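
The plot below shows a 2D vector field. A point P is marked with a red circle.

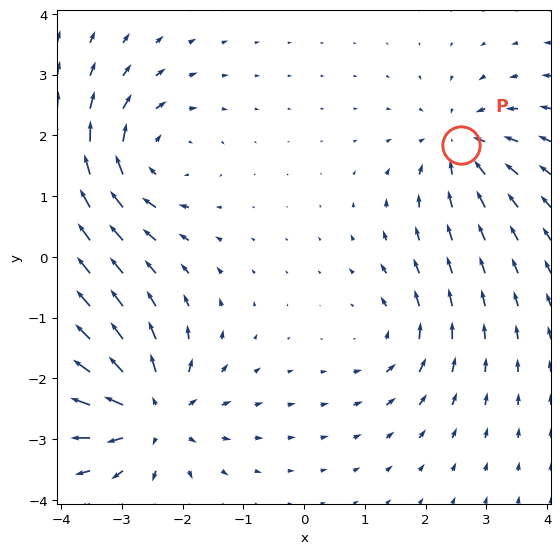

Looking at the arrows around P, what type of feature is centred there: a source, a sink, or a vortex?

At P (2.6, 1.8) the arrows converge inward. Divergence about -4, curl ≈0 — negative divergence with near-zero curl is a sink.

sink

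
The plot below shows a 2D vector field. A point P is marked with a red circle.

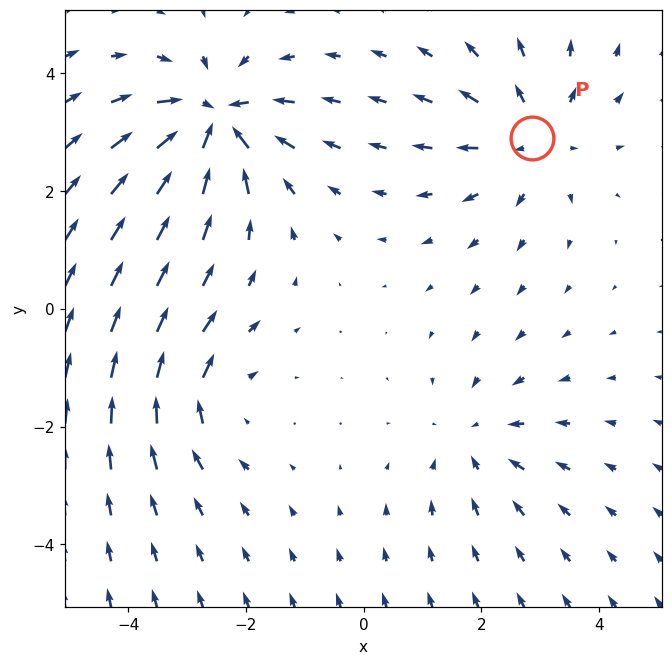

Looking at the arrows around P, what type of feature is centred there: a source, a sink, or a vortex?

source

At P (2.9, 2.9) the arrows spread outward. Divergence about +4, curl ≈0 — positive divergence with near-zero curl is a source.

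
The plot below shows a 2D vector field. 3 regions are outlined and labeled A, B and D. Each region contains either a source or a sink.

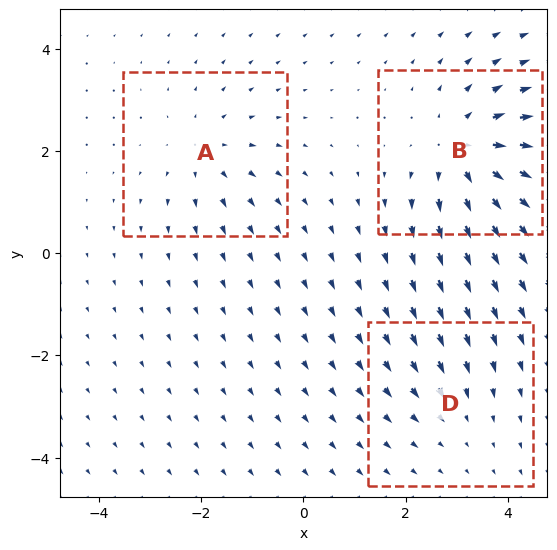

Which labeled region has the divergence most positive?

Divergence at each region's feature centre — A: about +3, B: about +5, D: about -2. Region B is most positive.

B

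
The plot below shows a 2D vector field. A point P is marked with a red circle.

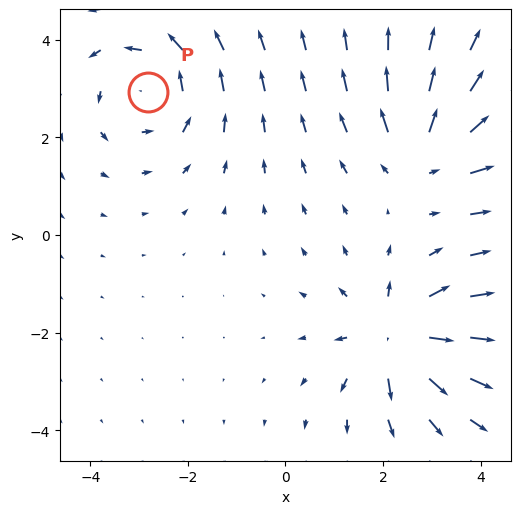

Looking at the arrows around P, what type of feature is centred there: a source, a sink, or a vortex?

At P (-2.8, 2.9) the arrows circulate counterclockwise. Divergence ≈0, curl about +3 — near-zero divergence with nonzero curl is a vortex.

vortex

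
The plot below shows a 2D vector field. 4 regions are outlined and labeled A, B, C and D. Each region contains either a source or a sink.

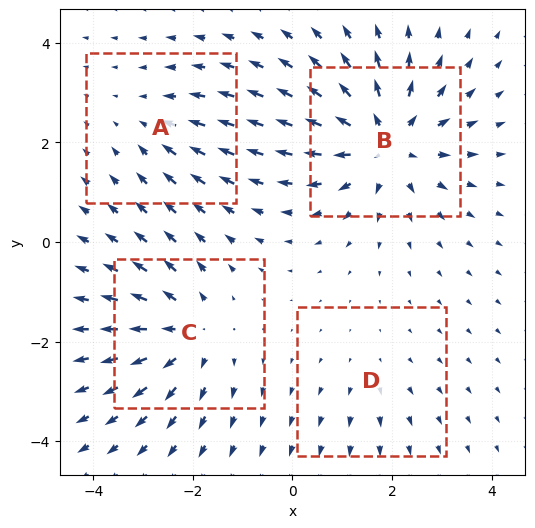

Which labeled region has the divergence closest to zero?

D

Divergence at each region's feature centre — A: about -3, B: about +6, C: about +5, D: about +2. Region D is closest to zero.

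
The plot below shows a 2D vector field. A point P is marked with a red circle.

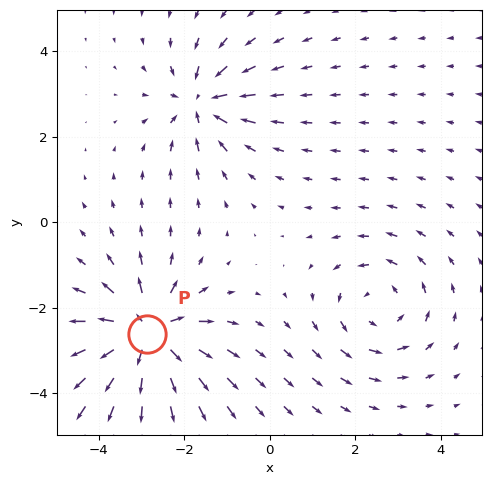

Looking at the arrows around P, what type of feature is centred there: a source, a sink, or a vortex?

At P (-2.9, -2.6) the arrows spread outward. Divergence about +5, curl ≈0 — positive divergence with near-zero curl is a source.

source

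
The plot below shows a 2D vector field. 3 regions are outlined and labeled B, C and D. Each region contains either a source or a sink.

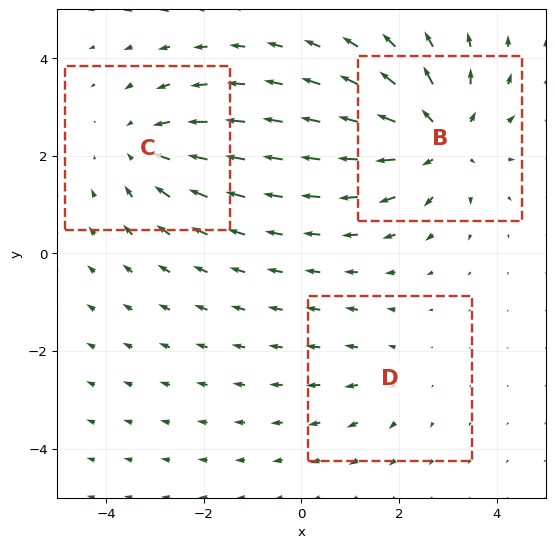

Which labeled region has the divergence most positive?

Divergence at each region's feature centre — B: about +5, C: about -3, D: about +2. Region B is most positive.

B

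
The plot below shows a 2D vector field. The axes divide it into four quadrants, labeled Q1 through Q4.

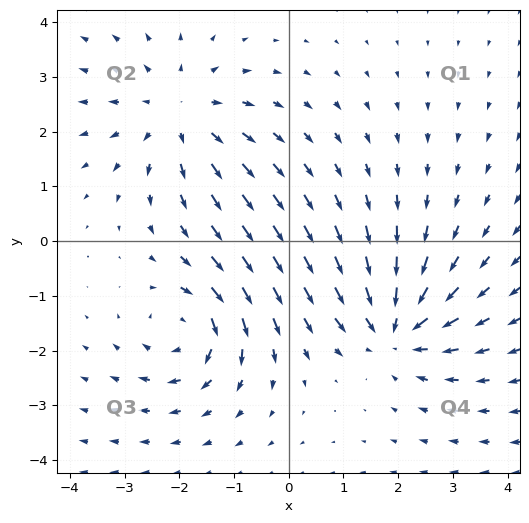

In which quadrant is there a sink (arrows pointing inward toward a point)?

Q4

The sink sits at approximately (2.0, -1.6), which lies in quadrant Q4. The divergence there is about -6, negative as expected for a sink.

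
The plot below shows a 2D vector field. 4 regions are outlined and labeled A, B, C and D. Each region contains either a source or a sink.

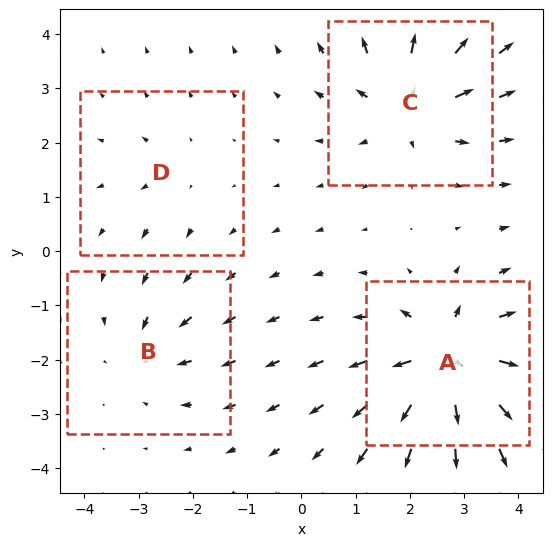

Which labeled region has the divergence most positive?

A

Divergence at each region's feature centre — A: about +9, B: about -4, C: about +6, D: about +2. Region A is most positive.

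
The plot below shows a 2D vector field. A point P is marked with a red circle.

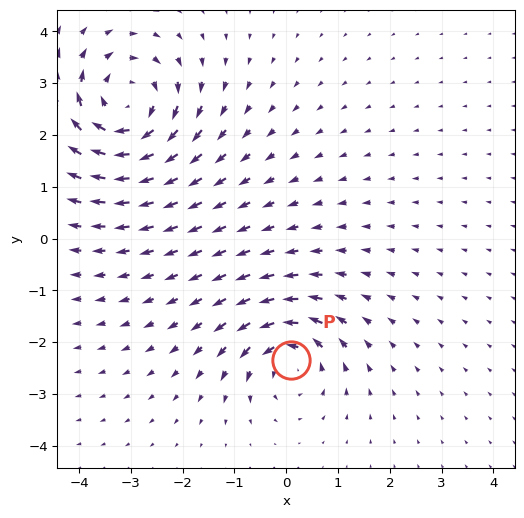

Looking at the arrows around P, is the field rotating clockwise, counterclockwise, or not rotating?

counterclockwise

Near P at (0.1, -2.3) the arrows circulate counterclockwise. The curl (z-component) there is about +5; positive curl means counterclockwise rotation.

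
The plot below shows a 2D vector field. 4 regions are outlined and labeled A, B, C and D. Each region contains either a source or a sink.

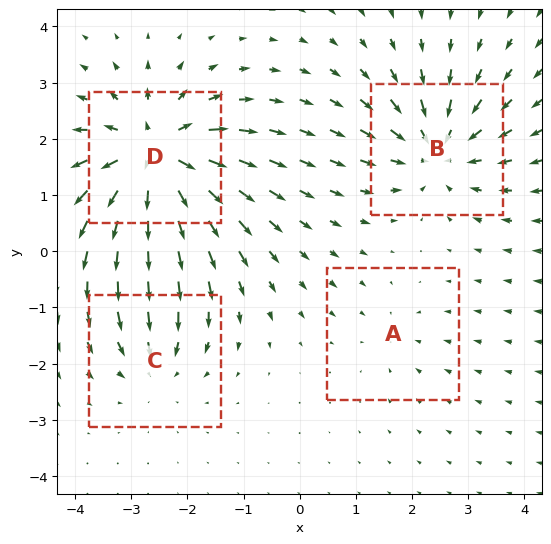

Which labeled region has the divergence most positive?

D

Divergence at each region's feature centre — A: about -2, B: about -6, C: about -4, D: about +8. Region D is most positive.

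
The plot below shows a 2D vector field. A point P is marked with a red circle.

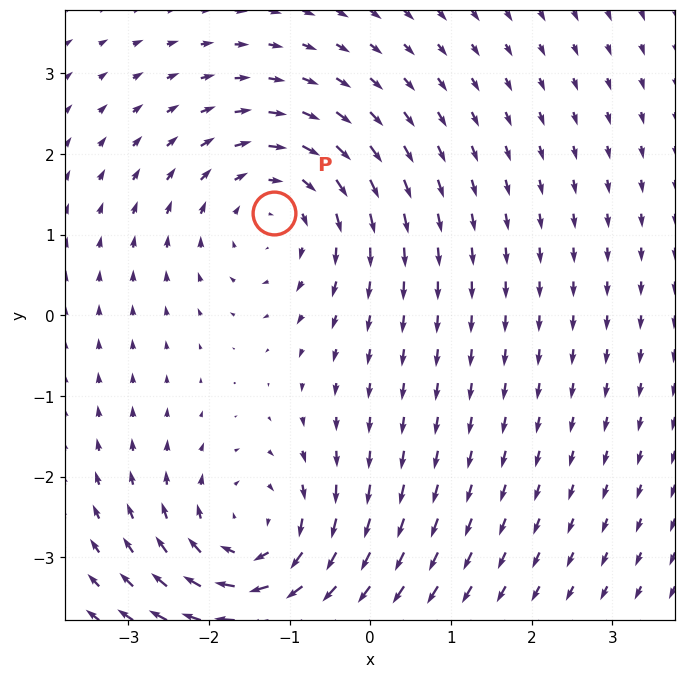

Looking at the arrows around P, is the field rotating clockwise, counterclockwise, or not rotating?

Near P at (-1.2, 1.3) the arrows circulate clockwise. The curl (z-component) there is about -4; negative curl means clockwise rotation.

clockwise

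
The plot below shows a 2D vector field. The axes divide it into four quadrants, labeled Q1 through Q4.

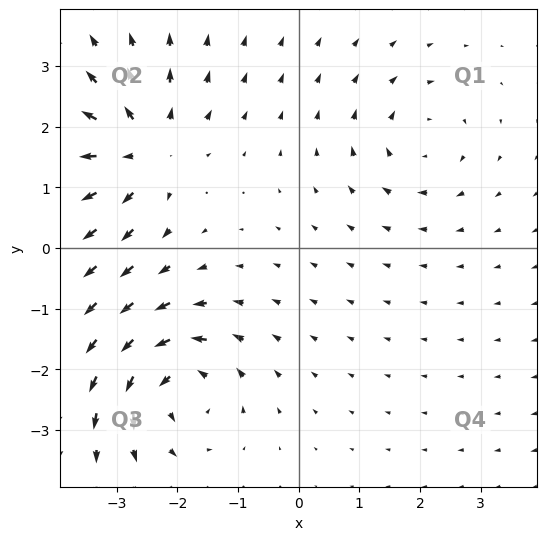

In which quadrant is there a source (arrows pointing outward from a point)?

Q2

The source sits at approximately (-2.6, 1.6), which lies in quadrant Q2. The divergence there is about +5, positive as expected for a source.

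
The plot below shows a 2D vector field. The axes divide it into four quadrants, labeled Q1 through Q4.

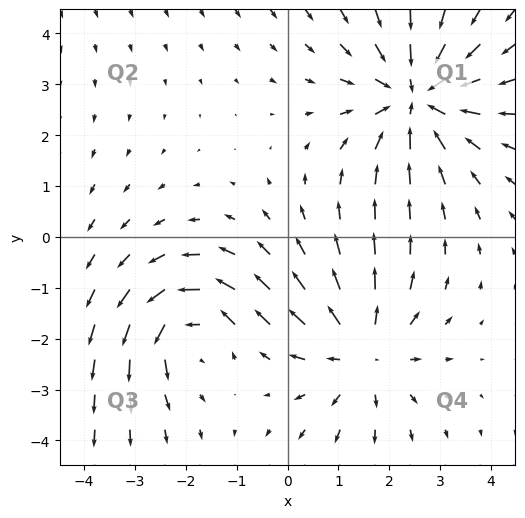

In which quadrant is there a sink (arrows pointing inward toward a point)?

The sink sits at approximately (2.5, 2.8), which lies in quadrant Q1. The divergence there is about -4, negative as expected for a sink.

Q1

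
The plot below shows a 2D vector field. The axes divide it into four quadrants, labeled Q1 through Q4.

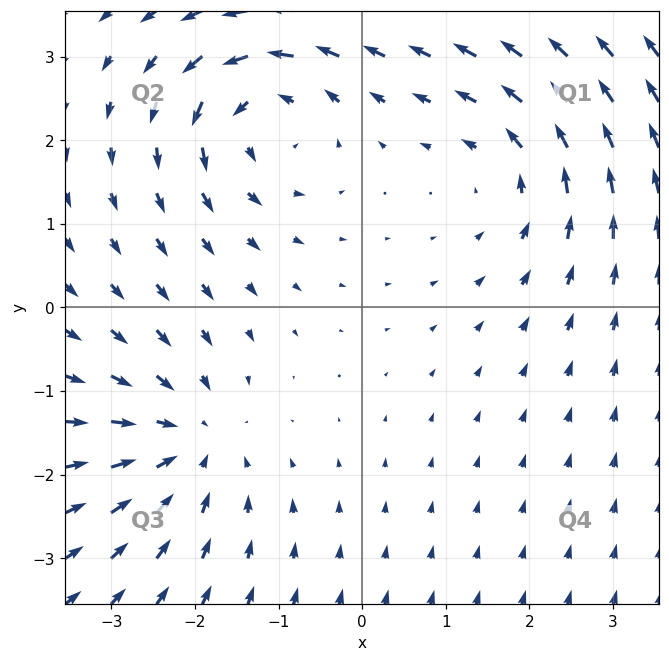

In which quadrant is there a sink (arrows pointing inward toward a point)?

Q3

The sink sits at approximately (-2.1, -1.6), which lies in quadrant Q3. The divergence there is about -5, negative as expected for a sink.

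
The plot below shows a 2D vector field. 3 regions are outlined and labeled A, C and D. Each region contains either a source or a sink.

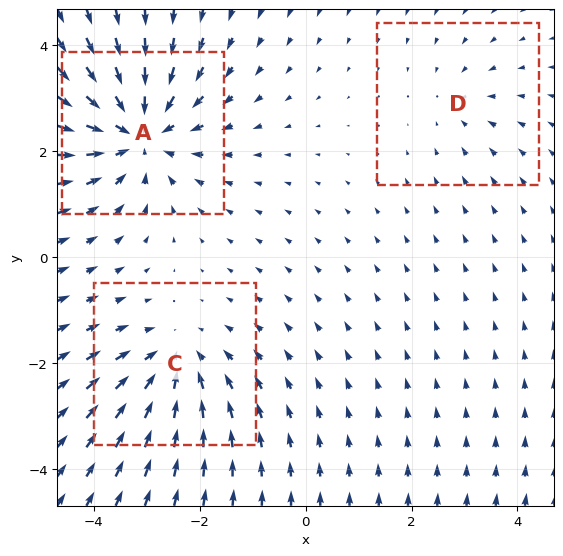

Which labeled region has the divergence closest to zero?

Divergence at each region's feature centre — A: about -5, C: about -3, D: about -2. Region D is closest to zero.

D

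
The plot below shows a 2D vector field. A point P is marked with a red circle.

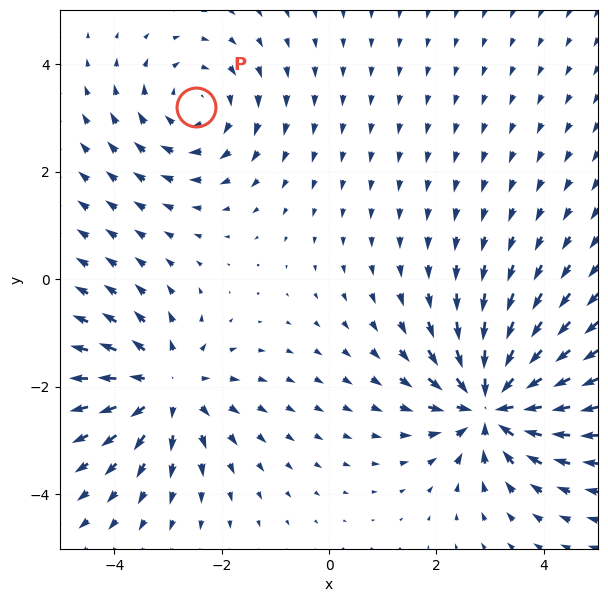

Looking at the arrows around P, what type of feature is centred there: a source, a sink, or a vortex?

vortex

At P (-2.5, 3.2) the arrows circulate clockwise. Divergence ≈0, curl about -3 — near-zero divergence with nonzero curl is a vortex.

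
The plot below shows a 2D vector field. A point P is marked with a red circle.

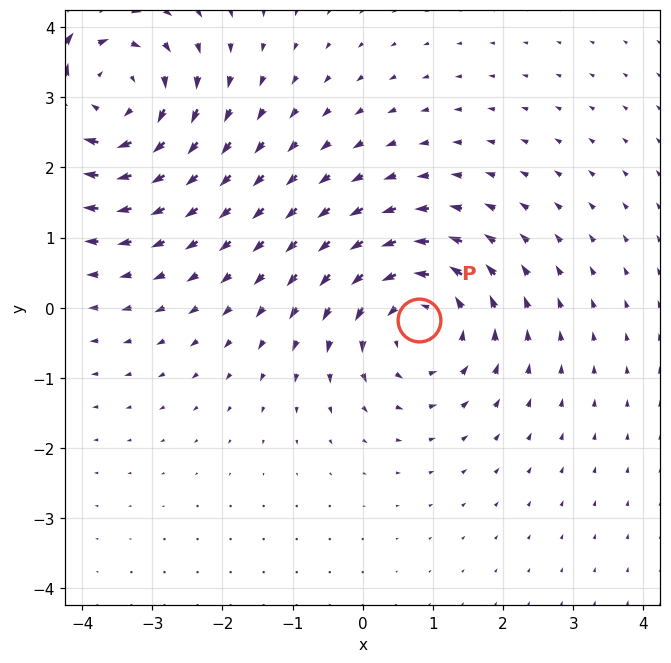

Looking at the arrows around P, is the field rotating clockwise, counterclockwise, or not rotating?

Near P at (0.8, -0.2) the arrows circulate counterclockwise. The curl (z-component) there is about +4; positive curl means counterclockwise rotation.

counterclockwise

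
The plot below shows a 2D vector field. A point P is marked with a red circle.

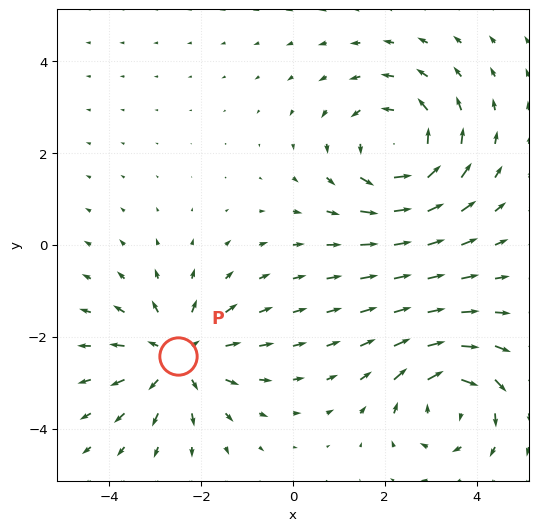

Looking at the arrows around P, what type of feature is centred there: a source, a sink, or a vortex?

source

At P (-2.5, -2.4) the arrows spread outward. Divergence about +3, curl ≈0 — positive divergence with near-zero curl is a source.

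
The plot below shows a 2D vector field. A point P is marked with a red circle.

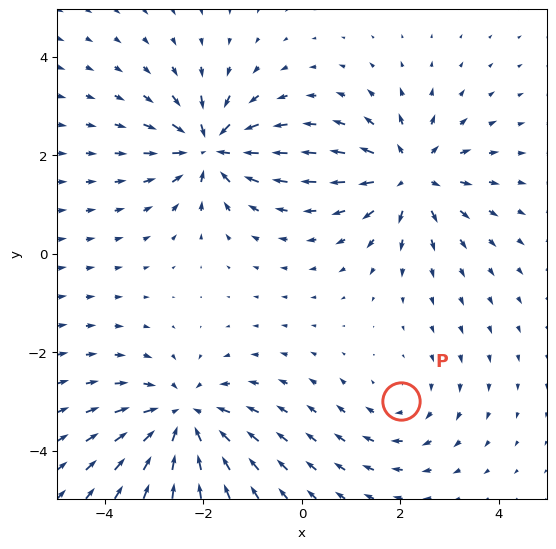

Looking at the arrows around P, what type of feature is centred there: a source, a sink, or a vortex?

vortex

At P (2.0, -3.0) the arrows circulate clockwise. Divergence ≈0, curl about -2 — near-zero divergence with nonzero curl is a vortex.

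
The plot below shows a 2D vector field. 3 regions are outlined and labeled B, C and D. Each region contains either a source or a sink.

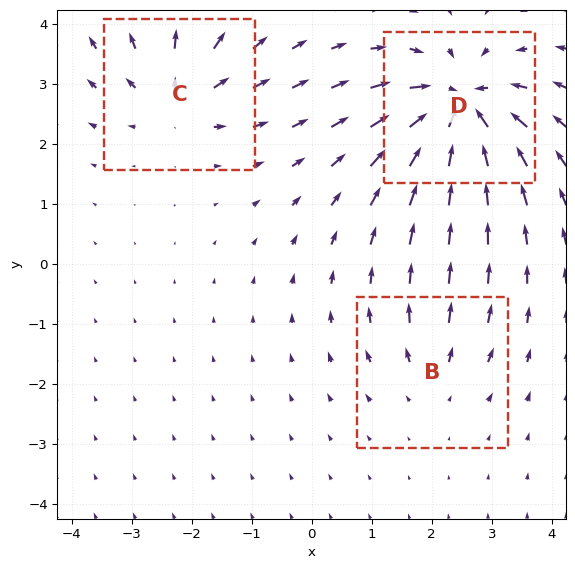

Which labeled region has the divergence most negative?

D

Divergence at each region's feature centre — B: about +2, C: about +4, D: about -7. Region D is most negative.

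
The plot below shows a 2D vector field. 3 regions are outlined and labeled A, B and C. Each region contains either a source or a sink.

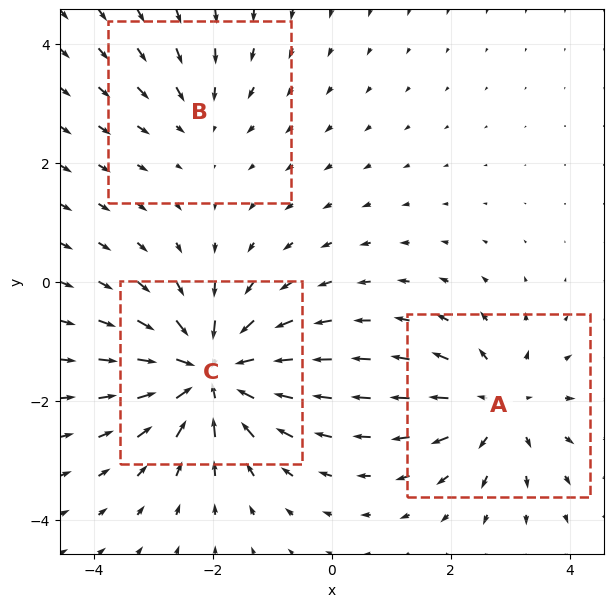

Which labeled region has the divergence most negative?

C

Divergence at each region's feature centre — A: about +3, B: about -2, C: about -5. Region C is most negative.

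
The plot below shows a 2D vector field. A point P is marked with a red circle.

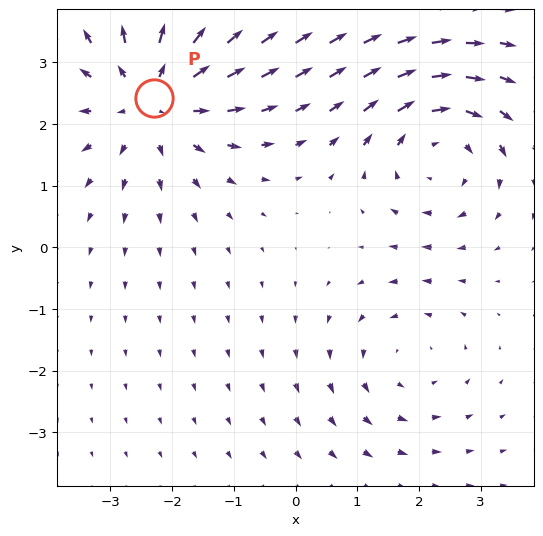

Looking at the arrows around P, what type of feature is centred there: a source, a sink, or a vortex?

source

At P (-2.3, 2.4) the arrows spread outward. Divergence about +4, curl ≈0 — positive divergence with near-zero curl is a source.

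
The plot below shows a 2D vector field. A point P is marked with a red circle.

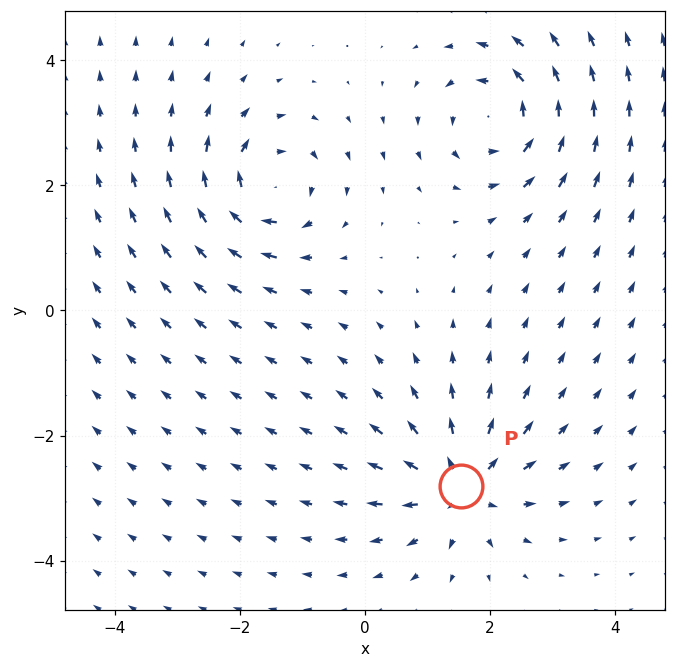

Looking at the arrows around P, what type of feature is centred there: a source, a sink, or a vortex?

source

At P (1.5, -2.8) the arrows spread outward. Divergence about +4, curl ≈0 — positive divergence with near-zero curl is a source.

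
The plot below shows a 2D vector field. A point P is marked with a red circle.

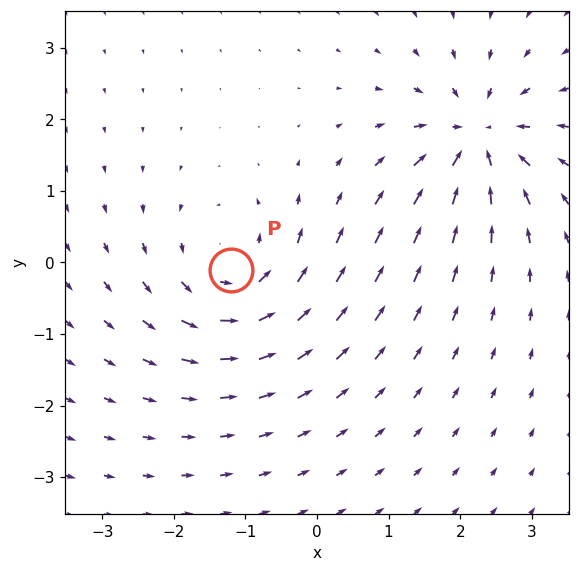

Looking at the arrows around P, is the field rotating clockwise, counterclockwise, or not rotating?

Near P at (-1.2, -0.1) the arrows circulate counterclockwise. The curl (z-component) there is about +4; positive curl means counterclockwise rotation.

counterclockwise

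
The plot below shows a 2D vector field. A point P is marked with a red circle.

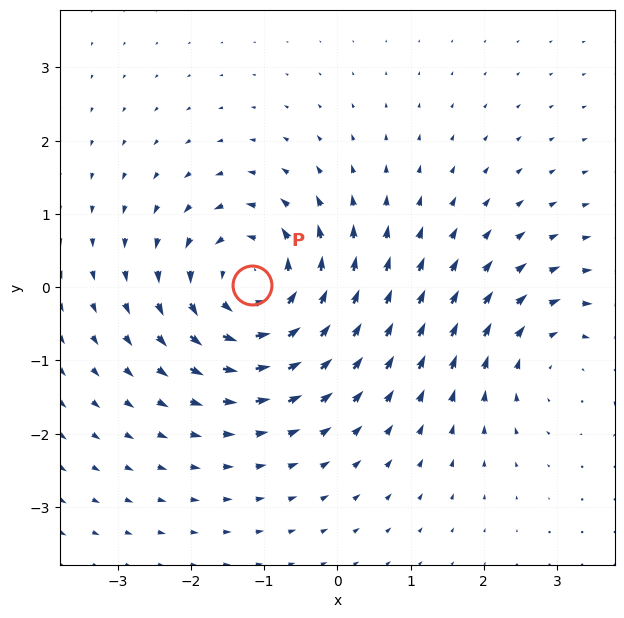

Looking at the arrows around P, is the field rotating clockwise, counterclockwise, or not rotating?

counterclockwise

Near P at (-1.2, 0.0) the arrows circulate counterclockwise. The curl (z-component) there is about +5; positive curl means counterclockwise rotation.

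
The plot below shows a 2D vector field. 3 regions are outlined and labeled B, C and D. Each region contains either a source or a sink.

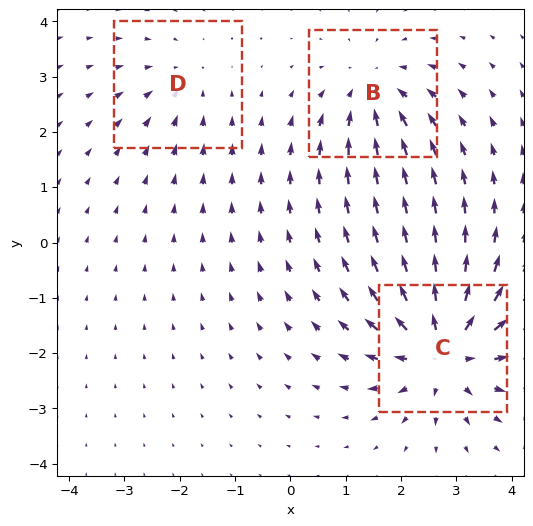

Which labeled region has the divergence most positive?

C

Divergence at each region's feature centre — B: about -3, C: about +5, D: about -2. Region C is most positive.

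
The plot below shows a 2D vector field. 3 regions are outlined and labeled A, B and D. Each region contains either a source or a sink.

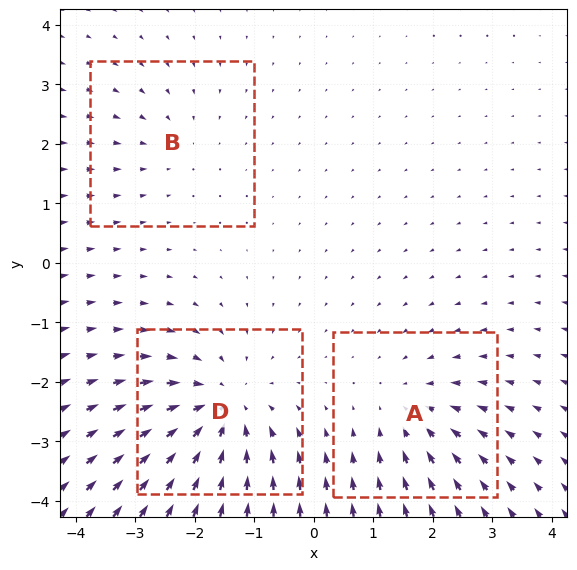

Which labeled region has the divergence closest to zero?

B

Divergence at each region's feature centre — A: about -3, B: about -2, D: about -5. Region B is closest to zero.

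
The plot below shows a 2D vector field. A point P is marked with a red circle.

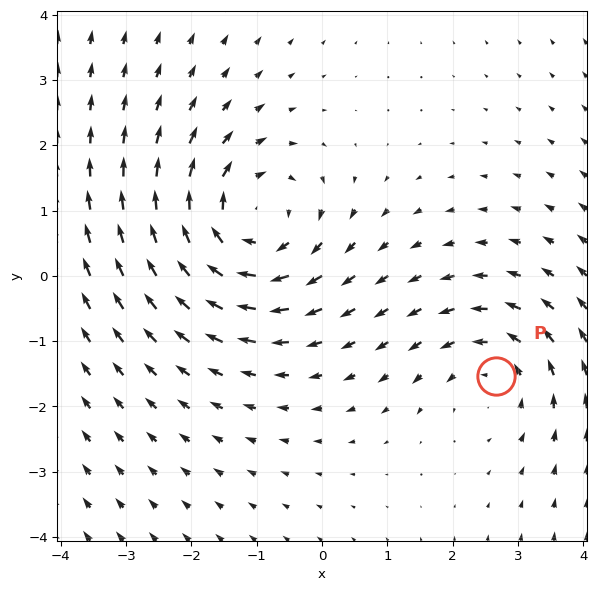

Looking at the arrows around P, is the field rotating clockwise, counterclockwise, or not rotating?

Near P at (2.7, -1.5) the arrows circulate counterclockwise. The curl (z-component) there is about +2; positive curl means counterclockwise rotation.

counterclockwise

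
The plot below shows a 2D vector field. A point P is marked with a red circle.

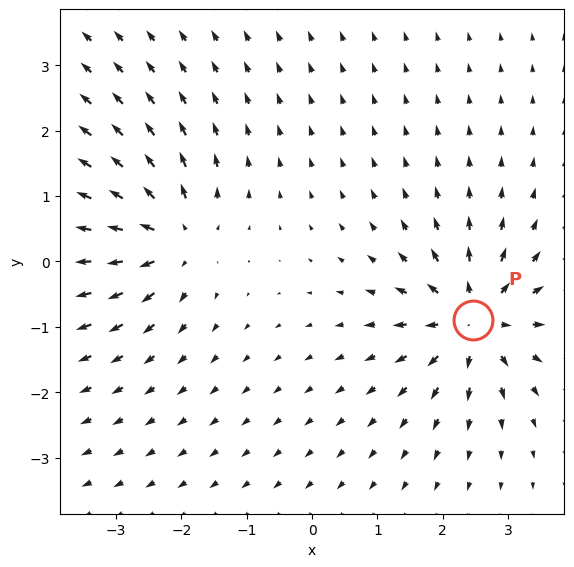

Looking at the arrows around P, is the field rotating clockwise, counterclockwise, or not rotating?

Near P at (2.5, -0.9) the arrows show no circulation. The curl there is ≈0.

not rotating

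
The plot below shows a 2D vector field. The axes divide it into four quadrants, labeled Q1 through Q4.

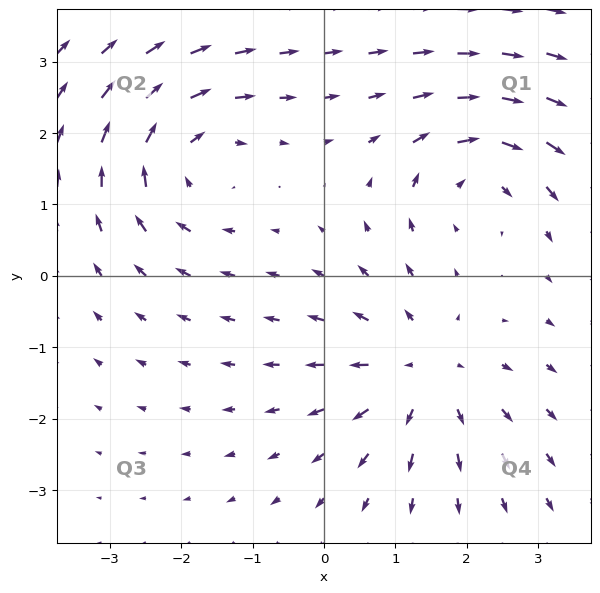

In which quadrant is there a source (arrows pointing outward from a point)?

The source sits at approximately (1.4, -1.4), which lies in quadrant Q4. The divergence there is about +5, positive as expected for a source.

Q4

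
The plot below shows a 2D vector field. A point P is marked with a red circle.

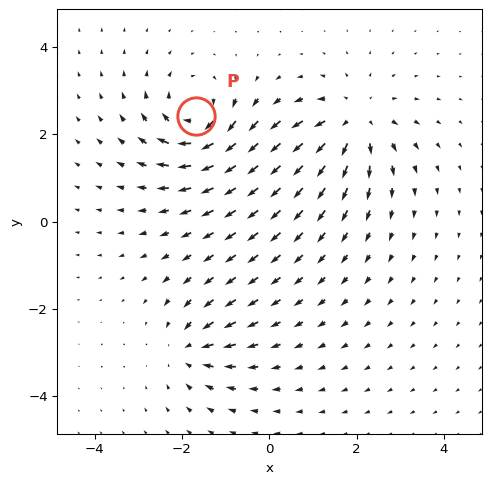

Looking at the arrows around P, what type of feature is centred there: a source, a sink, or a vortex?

vortex

At P (-1.7, 2.4) the arrows circulate clockwise. Divergence ≈0, curl about -6 — near-zero divergence with nonzero curl is a vortex.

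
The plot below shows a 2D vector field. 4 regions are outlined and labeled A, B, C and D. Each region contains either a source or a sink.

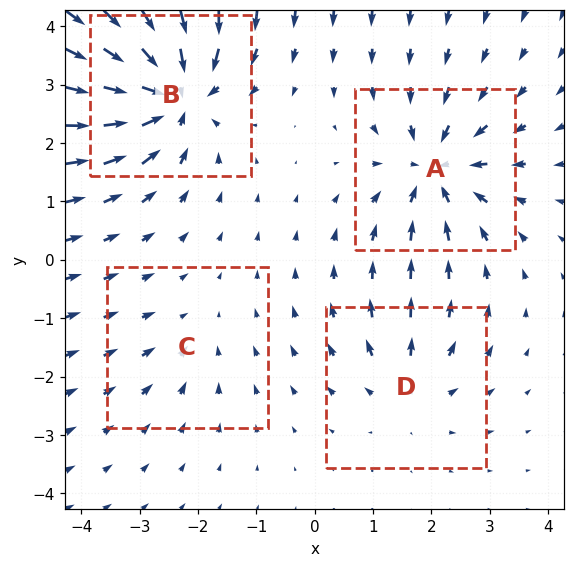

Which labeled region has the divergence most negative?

Divergence at each region's feature centre — A: about -6, B: about -8, C: about -2, D: about +4. Region B is most negative.

B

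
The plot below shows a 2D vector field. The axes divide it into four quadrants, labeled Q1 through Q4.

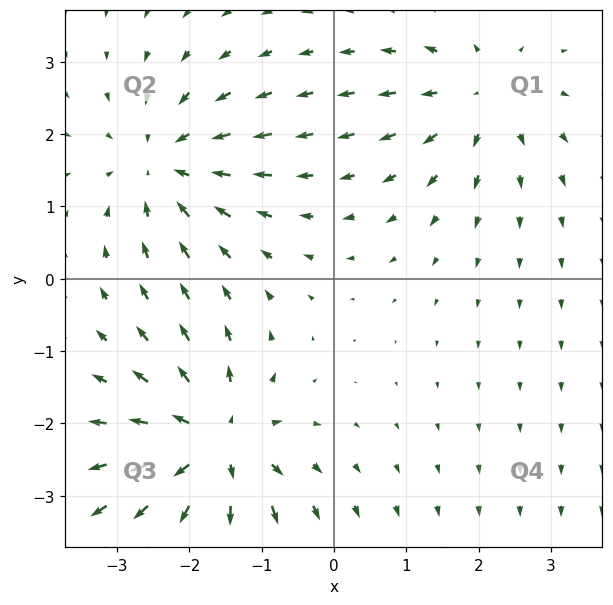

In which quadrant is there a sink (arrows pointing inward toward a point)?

Q2

The sink sits at approximately (-2.3, 1.6), which lies in quadrant Q2. The divergence there is about -4, negative as expected for a sink.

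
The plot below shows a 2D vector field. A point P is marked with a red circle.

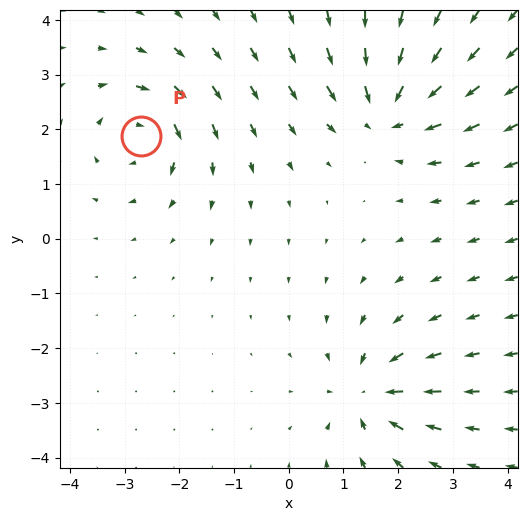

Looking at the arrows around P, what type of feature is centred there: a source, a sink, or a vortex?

At P (-2.7, 1.9) the arrows circulate clockwise. Divergence ≈0, curl about -6 — near-zero divergence with nonzero curl is a vortex.

vortex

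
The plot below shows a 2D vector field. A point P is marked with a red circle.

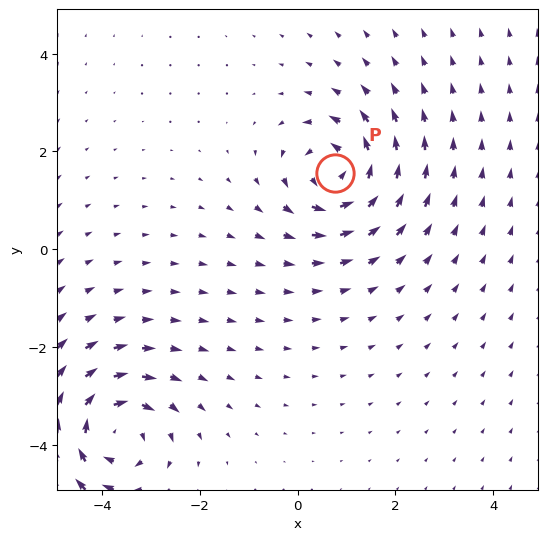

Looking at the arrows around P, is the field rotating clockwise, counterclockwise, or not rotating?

Near P at (0.8, 1.6) the arrows circulate counterclockwise. The curl (z-component) there is about +6; positive curl means counterclockwise rotation.

counterclockwise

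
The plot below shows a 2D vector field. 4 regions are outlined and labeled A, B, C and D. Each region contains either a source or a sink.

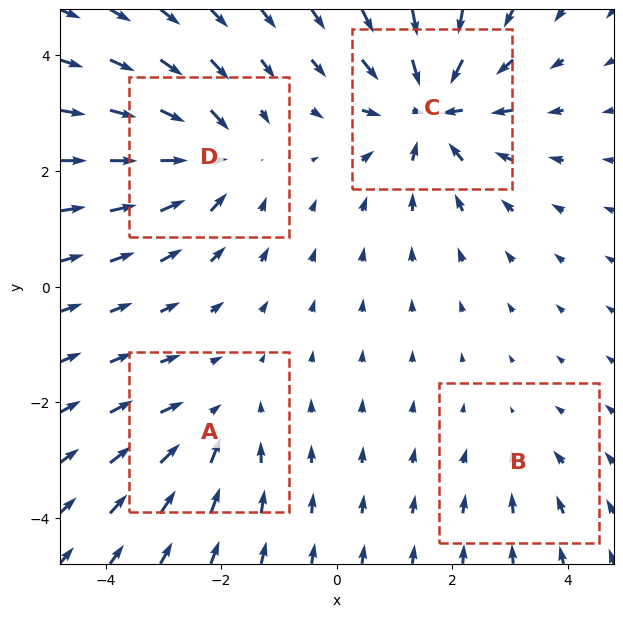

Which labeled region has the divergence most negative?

C

Divergence at each region's feature centre — A: about -3, B: about -2, C: about -7, D: about -5. Region C is most negative.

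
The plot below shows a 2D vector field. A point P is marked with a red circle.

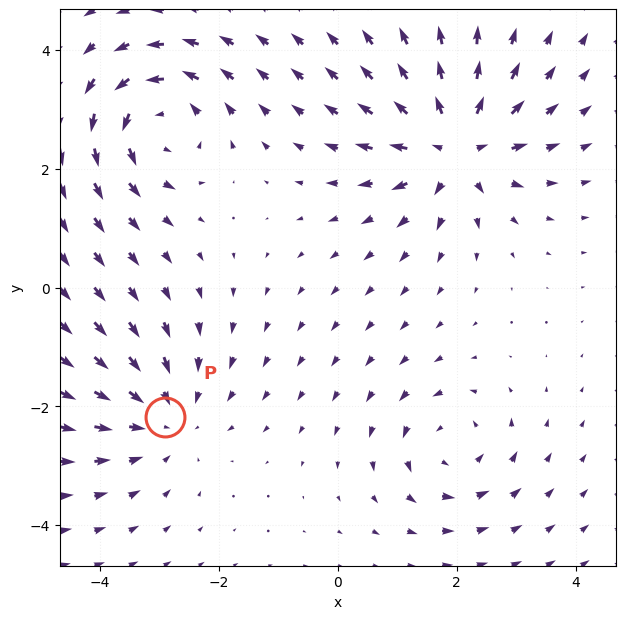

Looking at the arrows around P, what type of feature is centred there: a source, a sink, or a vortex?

At P (-2.9, -2.2) the arrows converge inward. Divergence about -3, curl ≈0 — negative divergence with near-zero curl is a sink.

sink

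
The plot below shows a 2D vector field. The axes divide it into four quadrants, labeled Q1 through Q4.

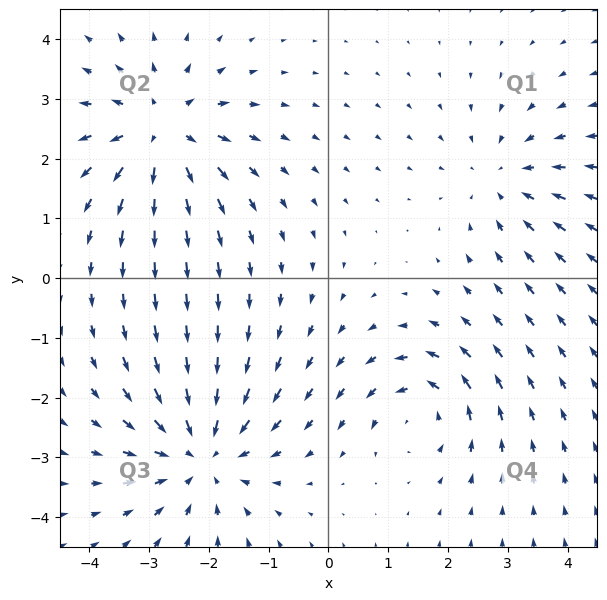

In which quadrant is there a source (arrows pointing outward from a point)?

Q2

The source sits at approximately (-2.8, 2.5), which lies in quadrant Q2. The divergence there is about +4, positive as expected for a source.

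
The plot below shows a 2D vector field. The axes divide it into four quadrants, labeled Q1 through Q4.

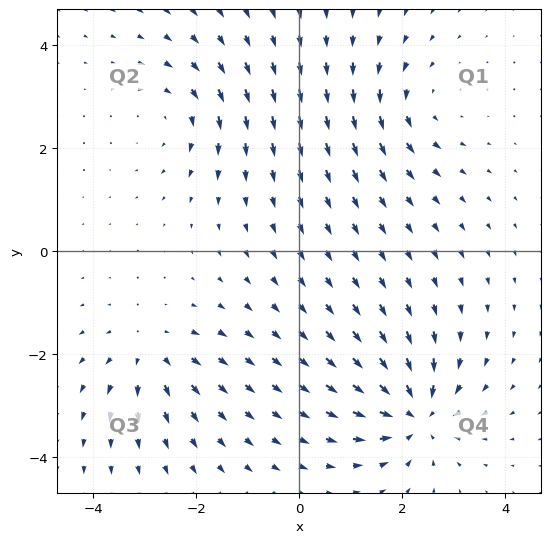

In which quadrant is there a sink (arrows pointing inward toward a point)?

Q4

The sink sits at approximately (2.3, -3.2), which lies in quadrant Q4. The divergence there is about -6, negative as expected for a sink.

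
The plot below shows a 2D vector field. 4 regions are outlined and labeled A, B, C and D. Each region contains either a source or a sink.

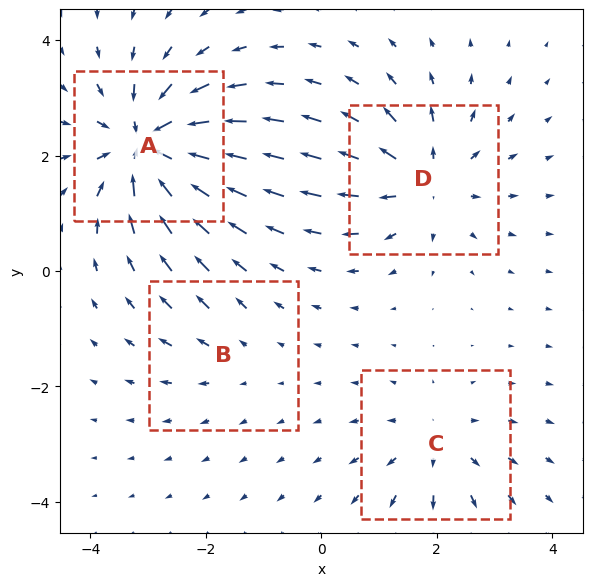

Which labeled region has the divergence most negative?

A

Divergence at each region's feature centre — A: about -8, B: about +2, C: about +4, D: about +5. Region A is most negative.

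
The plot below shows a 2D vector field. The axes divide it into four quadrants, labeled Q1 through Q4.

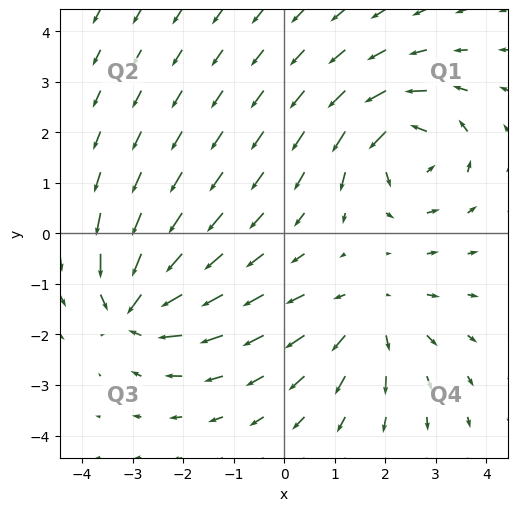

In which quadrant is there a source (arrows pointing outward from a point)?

The source sits at approximately (1.7, -1.6), which lies in quadrant Q4. The divergence there is about +4, positive as expected for a source.

Q4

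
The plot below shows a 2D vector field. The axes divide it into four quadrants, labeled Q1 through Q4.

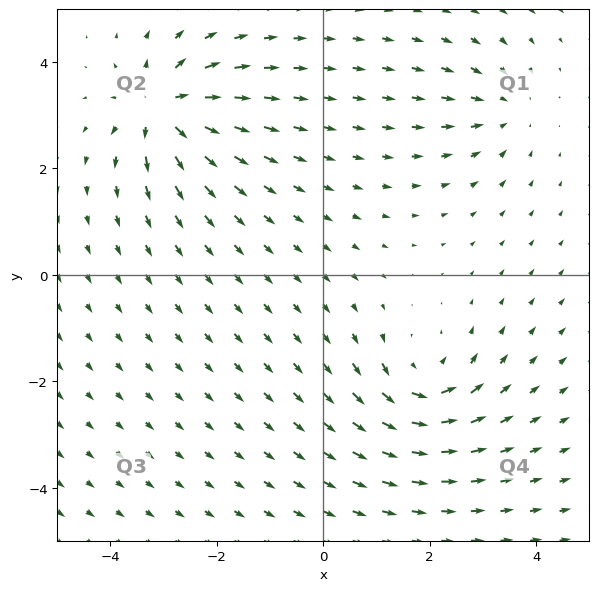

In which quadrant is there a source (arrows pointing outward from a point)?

The source sits at approximately (-3.0, 3.1), which lies in quadrant Q2. The divergence there is about +6, positive as expected for a source.

Q2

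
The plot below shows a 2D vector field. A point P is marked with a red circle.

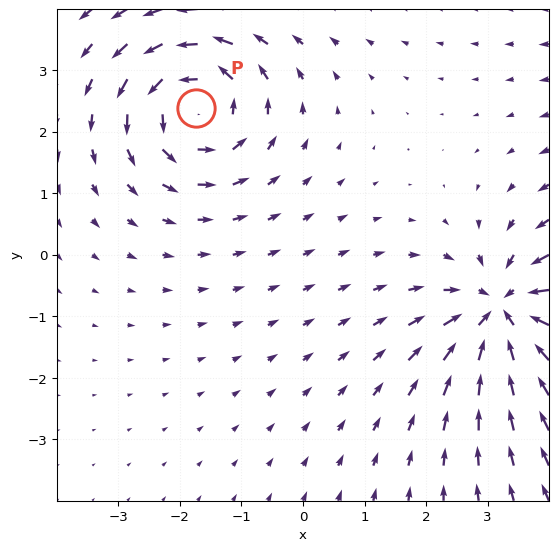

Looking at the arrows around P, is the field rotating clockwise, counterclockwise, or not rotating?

Near P at (-1.7, 2.4) the arrows circulate counterclockwise. The curl (z-component) there is about +5; positive curl means counterclockwise rotation.

counterclockwise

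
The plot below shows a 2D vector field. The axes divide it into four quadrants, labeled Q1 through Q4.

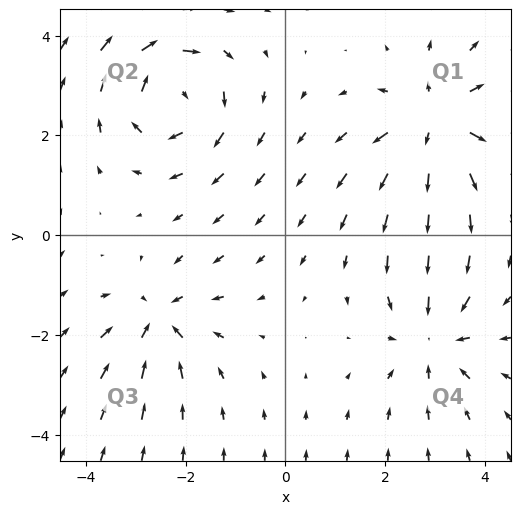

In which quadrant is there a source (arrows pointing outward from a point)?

Q1

The source sits at approximately (3.0, 2.2), which lies in quadrant Q1. The divergence there is about +5, positive as expected for a source.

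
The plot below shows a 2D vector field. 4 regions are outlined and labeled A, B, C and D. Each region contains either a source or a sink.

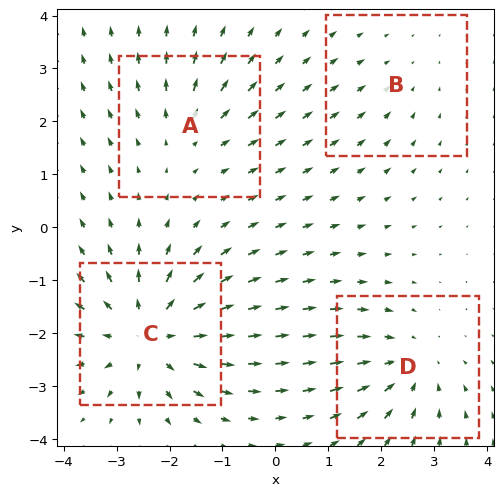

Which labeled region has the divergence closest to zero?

B

Divergence at each region's feature centre — A: about +3, B: about -2, C: about +7, D: about -4. Region B is closest to zero.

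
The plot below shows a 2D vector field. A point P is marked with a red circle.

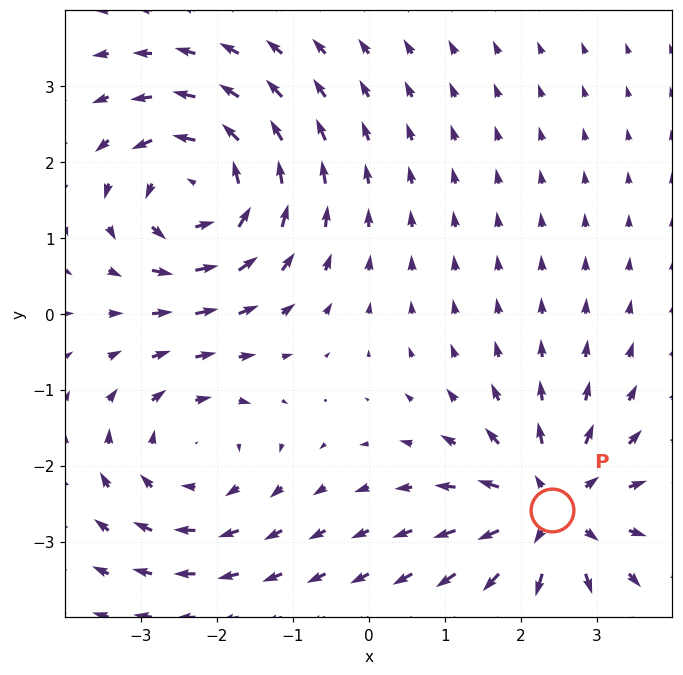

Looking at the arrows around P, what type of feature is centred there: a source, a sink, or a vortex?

source

At P (2.4, -2.6) the arrows spread outward. Divergence about +5, curl ≈0 — positive divergence with near-zero curl is a source.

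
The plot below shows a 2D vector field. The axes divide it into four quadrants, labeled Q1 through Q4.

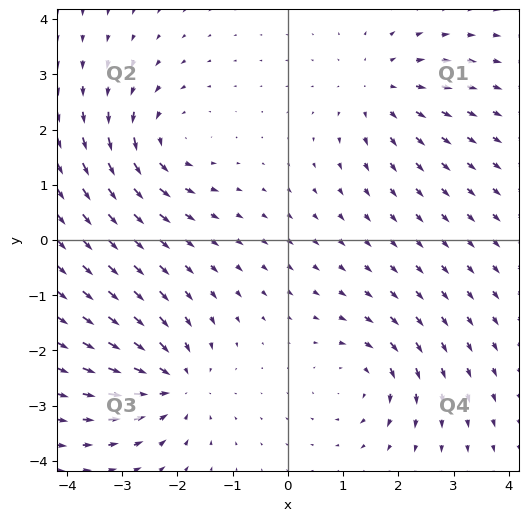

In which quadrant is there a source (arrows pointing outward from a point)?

Q1

The source sits at approximately (1.7, 2.7), which lies in quadrant Q1. The divergence there is about +3, positive as expected for a source.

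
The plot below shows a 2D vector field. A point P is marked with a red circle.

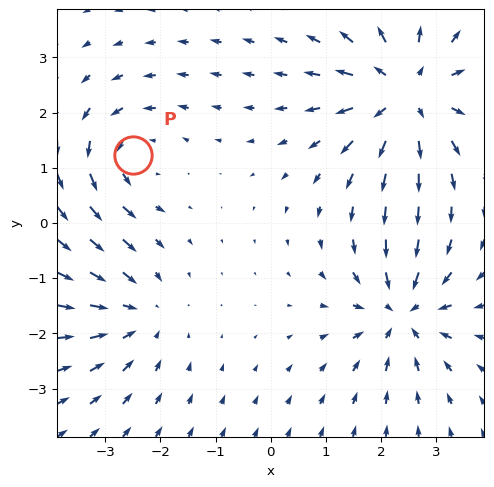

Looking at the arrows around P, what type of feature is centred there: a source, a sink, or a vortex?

At P (-2.5, 1.2) the arrows circulate counterclockwise. Divergence ≈0, curl about +3 — near-zero divergence with nonzero curl is a vortex.

vortex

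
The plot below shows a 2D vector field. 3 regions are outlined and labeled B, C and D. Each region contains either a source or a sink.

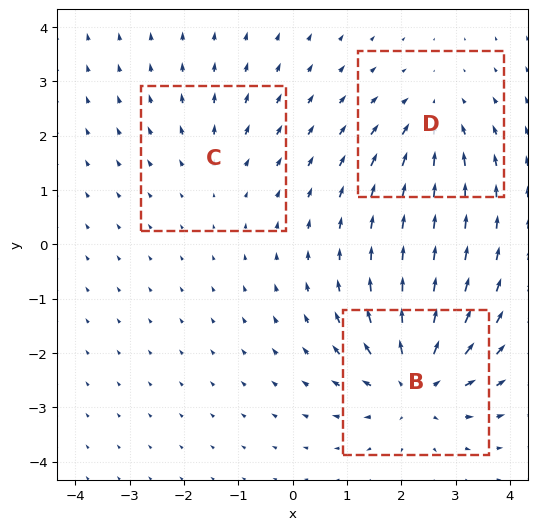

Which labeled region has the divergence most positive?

Divergence at each region's feature centre — B: about +5, C: about +2, D: about -3. Region B is most positive.

B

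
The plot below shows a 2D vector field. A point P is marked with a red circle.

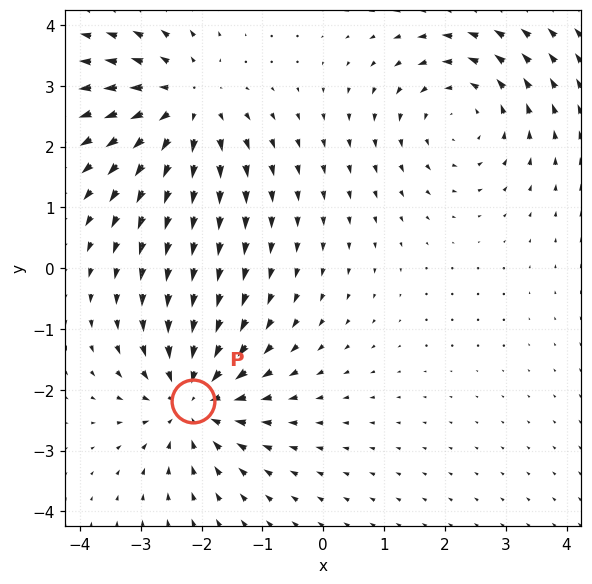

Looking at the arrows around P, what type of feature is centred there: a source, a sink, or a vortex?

At P (-2.1, -2.2) the arrows converge inward. Divergence about -5, curl ≈0 — negative divergence with near-zero curl is a sink.

sink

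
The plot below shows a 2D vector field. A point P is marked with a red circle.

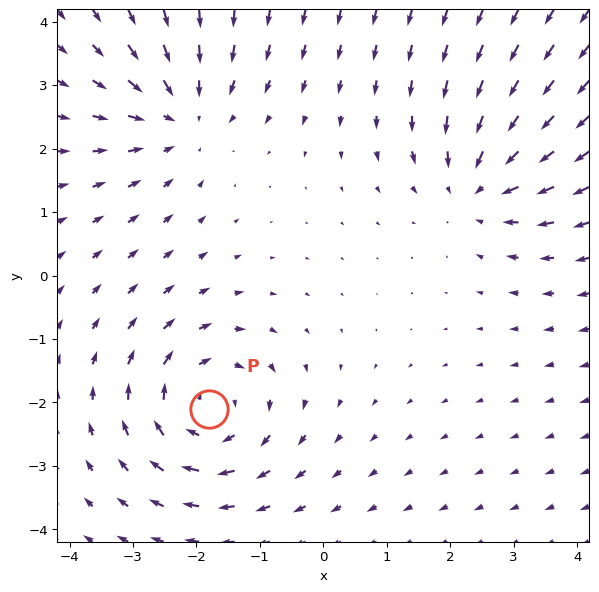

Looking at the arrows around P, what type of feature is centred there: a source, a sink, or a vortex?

vortex

At P (-1.8, -2.1) the arrows circulate clockwise. Divergence ≈0, curl about -3 — near-zero divergence with nonzero curl is a vortex.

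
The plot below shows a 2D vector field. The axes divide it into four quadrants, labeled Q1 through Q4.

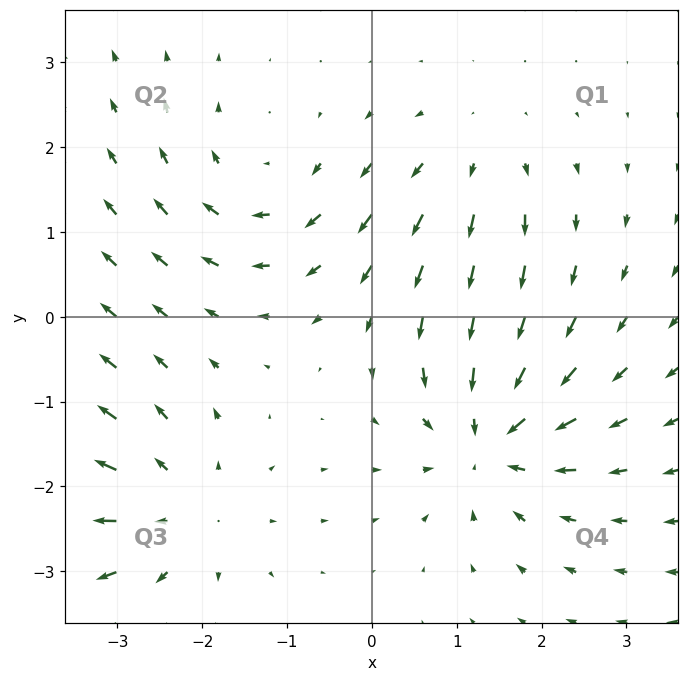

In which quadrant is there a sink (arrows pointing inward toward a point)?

The sink sits at approximately (1.4, -1.4), which lies in quadrant Q4. The divergence there is about -5, negative as expected for a sink.

Q4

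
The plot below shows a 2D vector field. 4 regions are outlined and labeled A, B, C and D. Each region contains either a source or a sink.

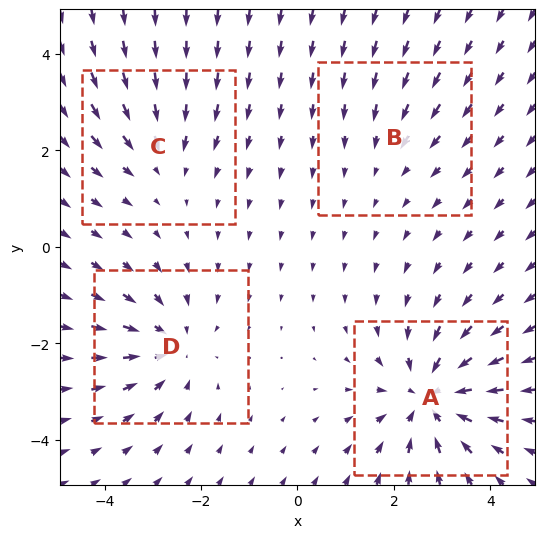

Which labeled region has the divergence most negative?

Divergence at each region's feature centre — A: about -6, B: about -2, C: about -3, D: about -4. Region A is most negative.

A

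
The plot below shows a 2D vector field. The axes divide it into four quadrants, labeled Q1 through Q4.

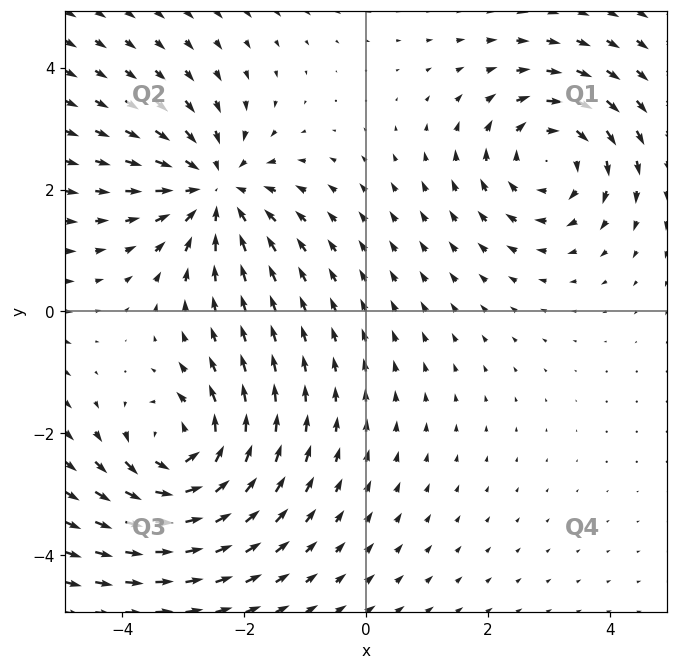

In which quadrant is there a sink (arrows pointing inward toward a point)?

The sink sits at approximately (-2.5, 2.0), which lies in quadrant Q2. The divergence there is about -4, negative as expected for a sink.

Q2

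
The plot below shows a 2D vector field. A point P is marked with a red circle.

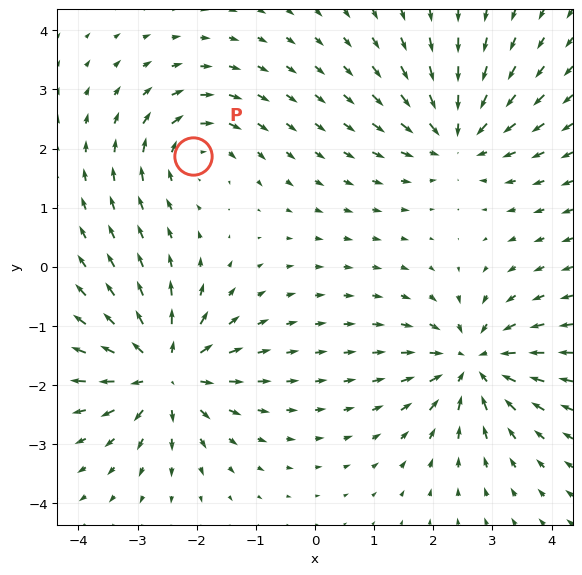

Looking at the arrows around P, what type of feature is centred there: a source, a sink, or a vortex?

vortex

At P (-2.1, 1.9) the arrows circulate clockwise. Divergence ≈0, curl about -4 — near-zero divergence with nonzero curl is a vortex.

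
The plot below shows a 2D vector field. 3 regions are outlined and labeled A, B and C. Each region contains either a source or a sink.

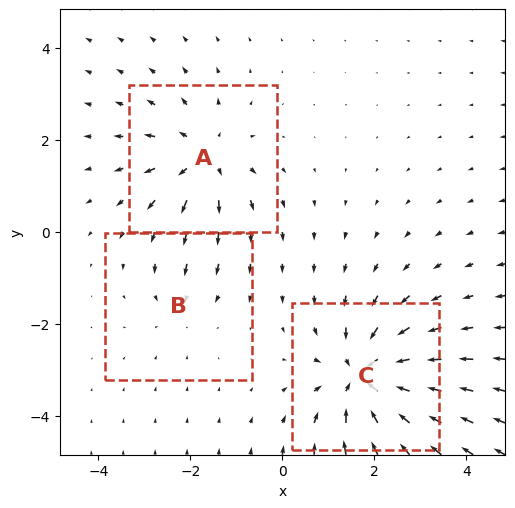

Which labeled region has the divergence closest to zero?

B

Divergence at each region's feature centre — A: about +3, B: about -2, C: about -5. Region B is closest to zero.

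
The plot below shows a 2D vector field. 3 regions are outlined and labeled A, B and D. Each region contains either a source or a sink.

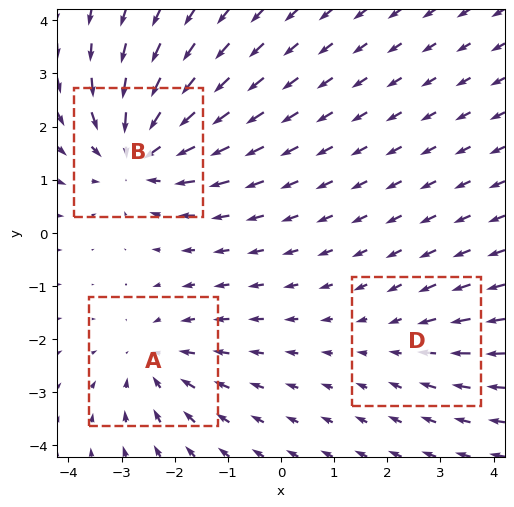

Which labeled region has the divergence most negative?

B

Divergence at each region's feature centre — A: about -3, B: about -4, D: about -2. Region B is most negative.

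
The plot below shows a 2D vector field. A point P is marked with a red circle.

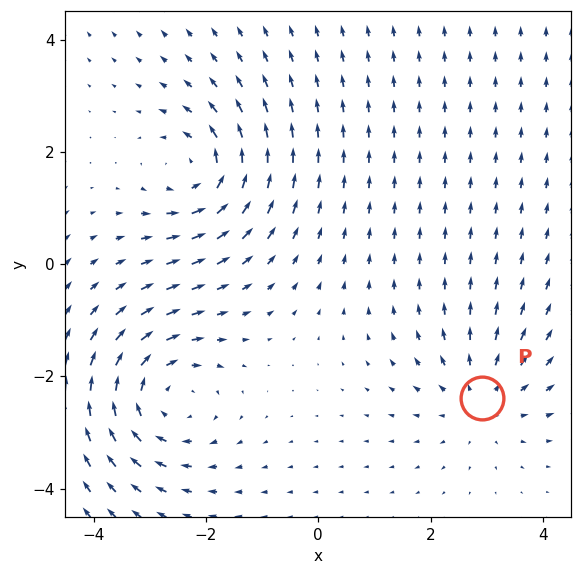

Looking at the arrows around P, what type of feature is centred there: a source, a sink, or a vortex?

source

At P (2.9, -2.4) the arrows spread outward. Divergence about +3, curl ≈0 — positive divergence with near-zero curl is a source.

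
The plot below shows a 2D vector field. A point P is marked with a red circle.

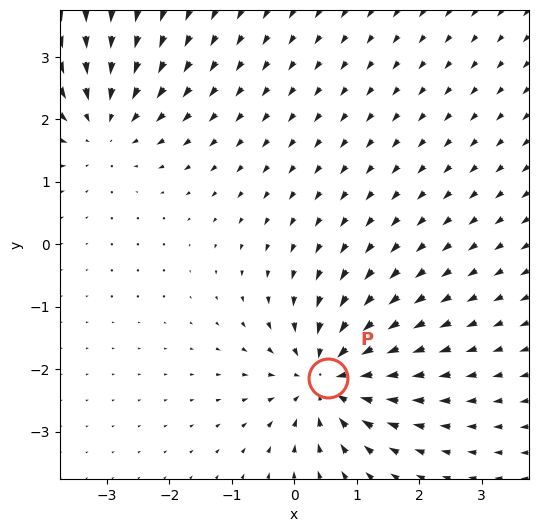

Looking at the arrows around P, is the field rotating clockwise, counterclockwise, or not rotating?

not rotating

Near P at (0.5, -2.1) the arrows show no circulation. The curl there is ≈0.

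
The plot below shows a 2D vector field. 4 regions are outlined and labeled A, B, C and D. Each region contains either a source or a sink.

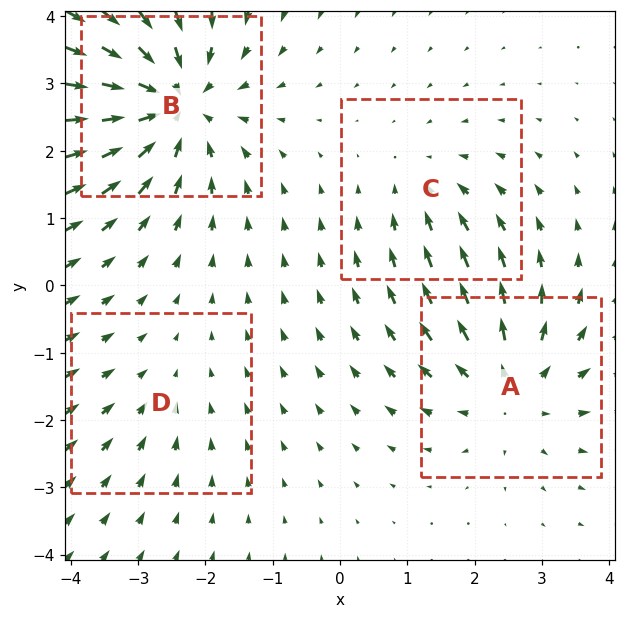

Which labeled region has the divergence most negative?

Divergence at each region's feature centre — A: about +5, B: about -7, C: about -3, D: about -2. Region B is most negative.

B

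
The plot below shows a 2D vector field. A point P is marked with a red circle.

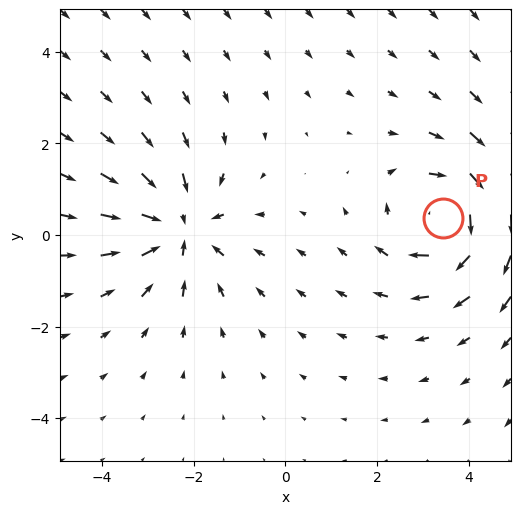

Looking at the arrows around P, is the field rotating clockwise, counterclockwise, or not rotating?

Near P at (3.4, 0.4) the arrows circulate clockwise. The curl (z-component) there is about -5; negative curl means clockwise rotation.

clockwise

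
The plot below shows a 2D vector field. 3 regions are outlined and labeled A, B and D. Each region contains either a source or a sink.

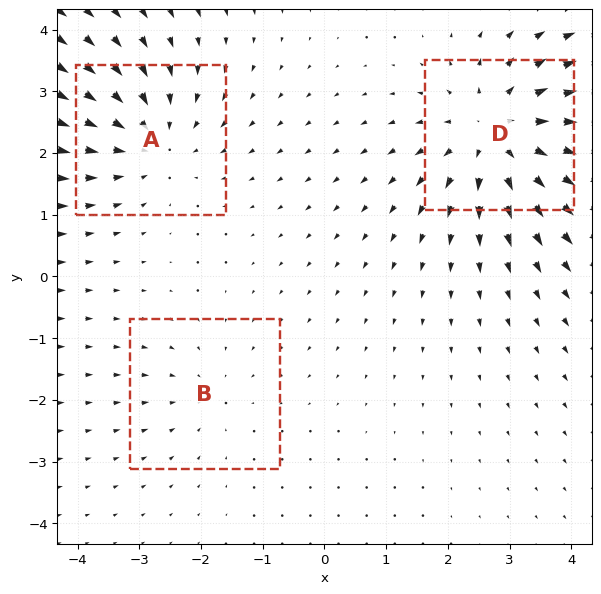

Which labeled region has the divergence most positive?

D

Divergence at each region's feature centre — A: about -3, B: about -2, D: about +4. Region D is most positive.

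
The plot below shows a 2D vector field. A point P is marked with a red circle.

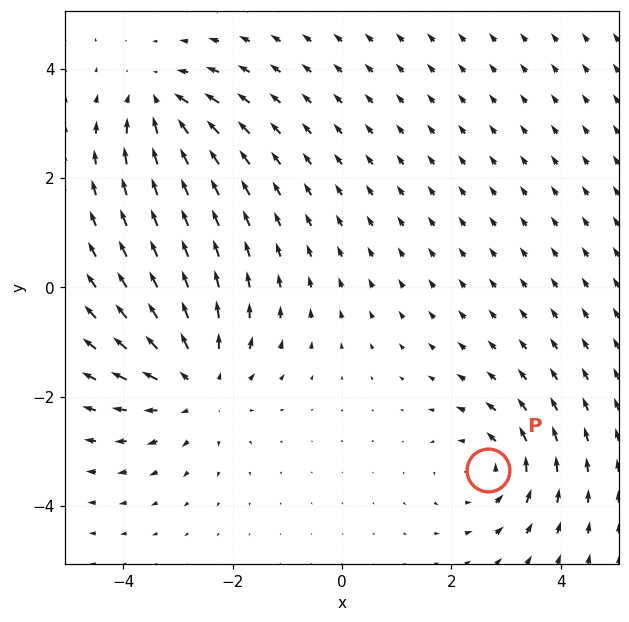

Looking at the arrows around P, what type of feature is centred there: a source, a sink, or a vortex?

At P (2.7, -3.3) the arrows circulate counterclockwise. Divergence ≈0, curl about +4 — near-zero divergence with nonzero curl is a vortex.

vortex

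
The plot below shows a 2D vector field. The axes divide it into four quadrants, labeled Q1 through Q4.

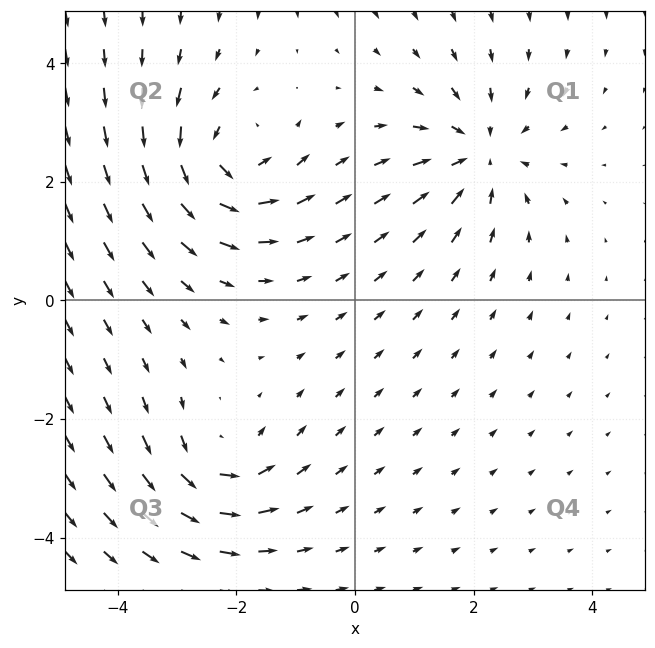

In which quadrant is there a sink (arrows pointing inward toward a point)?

Q1

The sink sits at approximately (2.1, 2.5), which lies in quadrant Q1. The divergence there is about -3, negative as expected for a sink.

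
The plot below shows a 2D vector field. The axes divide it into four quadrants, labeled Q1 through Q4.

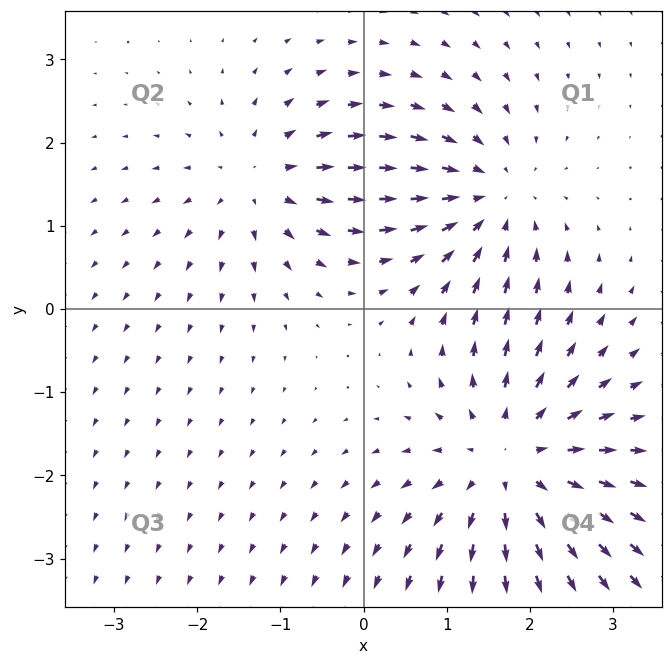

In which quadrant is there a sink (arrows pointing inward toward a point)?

Q1

The sink sits at approximately (1.5, 1.3), which lies in quadrant Q1. The divergence there is about -3, negative as expected for a sink.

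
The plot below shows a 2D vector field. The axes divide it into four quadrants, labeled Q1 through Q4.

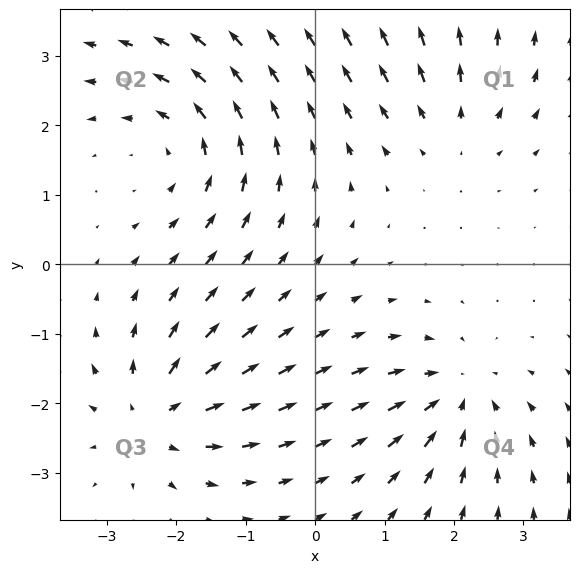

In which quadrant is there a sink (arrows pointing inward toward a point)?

Q4

The sink sits at approximately (2.1, -1.9), which lies in quadrant Q4. The divergence there is about -4, negative as expected for a sink.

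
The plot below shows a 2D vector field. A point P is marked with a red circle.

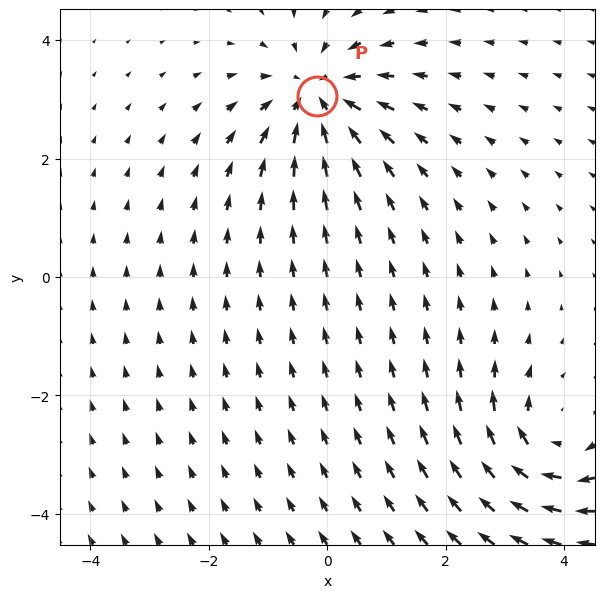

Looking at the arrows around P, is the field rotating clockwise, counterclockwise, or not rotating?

not rotating

Near P at (-0.2, 3.1) the arrows show no circulation. The curl there is ≈0.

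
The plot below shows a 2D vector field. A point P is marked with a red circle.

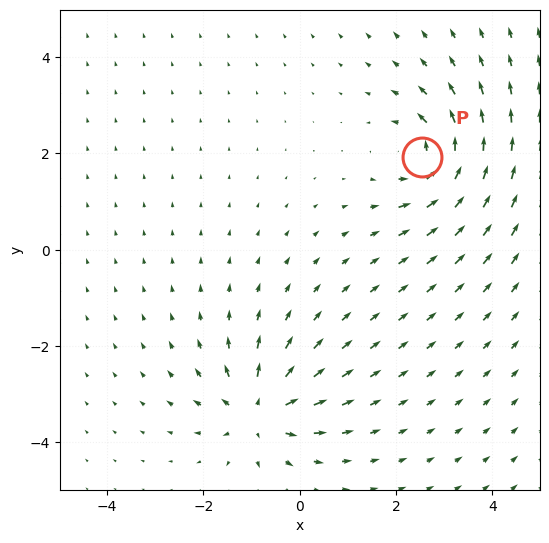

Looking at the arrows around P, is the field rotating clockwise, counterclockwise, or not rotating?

Near P at (2.5, 1.9) the arrows circulate counterclockwise. The curl (z-component) there is about +6; positive curl means counterclockwise rotation.

counterclockwise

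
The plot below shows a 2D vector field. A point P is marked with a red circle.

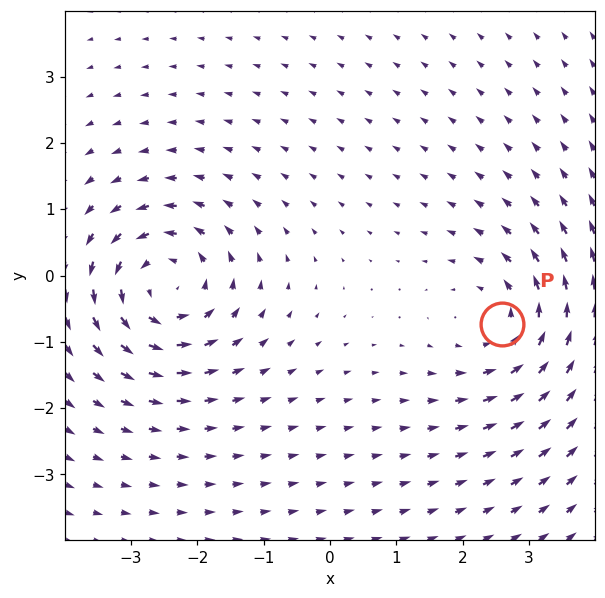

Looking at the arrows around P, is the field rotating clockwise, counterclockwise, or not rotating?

counterclockwise

Near P at (2.6, -0.7) the arrows circulate counterclockwise. The curl (z-component) there is about +4; positive curl means counterclockwise rotation.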